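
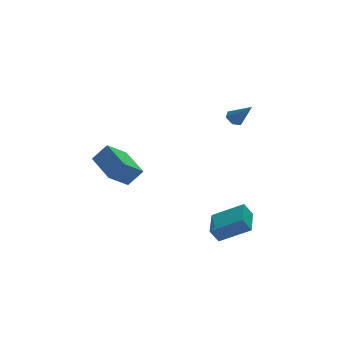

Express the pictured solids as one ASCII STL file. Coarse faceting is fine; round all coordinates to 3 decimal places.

solid 
facet normal -0.615 0.180 -0.767
outer loop
vertex -3.209 1.122 -1.37
vertex -3.558 3.138 -0.618
vertex -1.989 1.652 -2.224
endloop
endfacet
facet normal 0.160 -0.925 -0.345
outer loop
vertex -1.202 1.422 -1.242
vertex -3.209 1.122 -1.37
vertex -1.989 1.652 -2.224
endloop
endfacet
facet normal -0.616 0.179 -0.767
outer loop
vertex -1.989 1.652 -2.224
vertex -3.558 3.138 -0.618
vertex -2.339 3.668 -1.472
endloop
endfacet
facet normal 0.772 0.335 -0.540
outer loop
vertex -2.339 3.668 -1.472
vertex -1.202 1.422 -1.242
vertex -1.989 1.652 -2.224
endloop
endfacet
facet normal -0.772 -0.335 0.540
outer loop
vertex -3.209 1.122 -1.37
vertex -2.771 2.908 0.364
vertex -3.558 3.138 -0.618
endloop
endfacet
facet normal 0.160 -0.925 -0.345
outer loop
vertex -2.421 0.892 -0.388
vertex -3.209 1.122 -1.37
vertex -1.202 1.422 -1.242
endloop
endfacet
facet normal -0.772 -0.336 0.541
outer loop
vertex -2.421 0.892 -0.388
vertex -2.771 2.908 0.364
vertex -3.209 1.122 -1.37
endloop
endfacet
facet normal -0.160 0.925 0.345
outer loop
vertex -3.558 3.138 -0.618
vertex -2.771 2.908 0.364
vertex -2.339 3.668 -1.472
endloop
endfacet
facet normal 0.772 0.335 -0.541
outer loop
vertex -1.551 3.438 -0.49
vertex -1.202 1.422 -1.242
vertex -2.339 3.668 -1.472
endloop
endfacet
facet normal -0.160 0.925 0.345
outer loop
vertex -2.339 3.668 -1.472
vertex -2.771 2.908 0.364
vertex -1.551 3.438 -0.49
endloop
endfacet
facet normal 0.616 -0.180 0.767
outer loop
vertex -1.551 3.438 -0.49
vertex -2.421 0.892 -0.388
vertex -1.202 1.422 -1.242
endloop
endfacet
facet normal 0.615 -0.180 0.768
outer loop
vertex -2.771 2.908 0.364
vertex -2.421 0.892 -0.388
vertex -1.551 3.438 -0.49
endloop
endfacet
facet normal -0.540 0.002 0.842
outer loop
vertex 2.396 -4.166 -3.167
vertex 3.087 -2.497 -2.727
vertex 0.916 -3.302 -4.119
endloop
endfacet
facet normal -0.371 -0.898 -0.237
outer loop
vertex 1.413 -3.303 -4.893
vertex 2.396 -4.166 -3.167
vertex 0.916 -3.302 -4.119
endloop
endfacet
facet normal -0.540 0.001 0.842
outer loop
vertex 0.916 -3.302 -4.119
vertex 3.087 -2.497 -2.727
vertex 1.607 -1.632 -3.678
endloop
endfacet
facet normal -0.755 0.441 -0.485
outer loop
vertex 1.607 -1.632 -3.678
vertex 1.413 -3.303 -4.893
vertex 0.916 -3.302 -4.119
endloop
endfacet
facet normal 0.755 -0.441 0.485
outer loop
vertex 2.396 -4.166 -3.167
vertex 3.584 -2.498 -3.501
vertex 3.087 -2.497 -2.727
endloop
endfacet
facet normal -0.372 -0.897 -0.237
outer loop
vertex 2.893 -4.168 -3.942
vertex 2.396 -4.166 -3.167
vertex 1.413 -3.303 -4.893
endloop
endfacet
facet normal 0.755 -0.441 0.485
outer loop
vertex 2.893 -4.168 -3.942
vertex 3.584 -2.498 -3.501
vertex 2.396 -4.166 -3.167
endloop
endfacet
facet normal 0.372 0.897 0.238
outer loop
vertex 3.087 -2.497 -2.727
vertex 3.584 -2.498 -3.501
vertex 1.607 -1.632 -3.678
endloop
endfacet
facet normal -0.755 0.441 -0.485
outer loop
vertex 2.104 -1.634 -4.453
vertex 1.413 -3.303 -4.893
vertex 1.607 -1.632 -3.678
endloop
endfacet
facet normal 0.372 0.898 0.236
outer loop
vertex 1.607 -1.632 -3.678
vertex 3.584 -2.498 -3.501
vertex 2.104 -1.634 -4.453
endloop
endfacet
facet normal 0.540 -0.002 -0.842
outer loop
vertex 2.104 -1.634 -4.453
vertex 2.893 -4.168 -3.942
vertex 1.413 -3.303 -4.893
endloop
endfacet
facet normal 0.540 -0.001 -0.841
outer loop
vertex 3.584 -2.498 -3.501
vertex 2.893 -4.168 -3.942
vertex 2.104 -1.634 -4.453
endloop
endfacet
facet normal -0.393 0.631 -0.669
outer loop
vertex 3.383 -1.073 2.468
vertex 3.125 -0.788 2.888
vertex 3.649 -0.638 2.722
endloop
endfacet
facet normal 0.874 -0.322 -0.364
outer loop
vertex 3.383 -1.073 2.468
vertex 3.649 -0.638 2.722
vertex 3.735 -1.772 3.932
endloop
endfacet
facet normal -0.393 0.631 -0.669
outer loop
vertex 3.649 -0.638 2.722
vertex 3.125 -0.788 2.888
vertex 3.391 -0.353 3.142
endloop
endfacet
facet normal 0.882 0.374 0.288
outer loop
vertex 3.649 -0.638 2.722
vertex 3.391 -0.353 3.142
vertex 3.735 -1.772 3.932
endloop
endfacet
facet normal -0.391 0.631 -0.670
outer loop
vertex 3.391 -0.353 3.142
vertex 3.125 -0.788 2.888
vertex 2.866 -0.502 3.308
endloop
endfacet
facet normal 0.126 0.506 0.853
outer loop
vertex 3.391 -0.353 3.142
vertex 2.866 -0.502 3.308
vertex 3.735 -1.772 3.932
endloop
endfacet
facet normal -0.390 0.631 -0.670
outer loop
vertex 2.866 -0.502 3.308
vertex 3.125 -0.788 2.888
vertex 2.6 -0.937 3.053
endloop
endfacet
facet normal -0.638 -0.060 0.768
outer loop
vertex 2.866 -0.502 3.308
vertex 2.6 -0.937 3.053
vertex 3.735 -1.772 3.932
endloop
endfacet
facet normal -0.390 0.631 -0.670
outer loop
vertex 2.6 -0.937 3.053
vertex 3.125 -0.788 2.888
vertex 2.859 -1.223 2.633
endloop
endfacet
facet normal -0.645 -0.755 0.116
outer loop
vertex 2.6 -0.937 3.053
vertex 2.859 -1.223 2.633
vertex 3.735 -1.772 3.932
endloop
endfacet
facet normal -0.392 0.632 -0.669
outer loop
vertex 2.859 -1.223 2.633
vertex 3.125 -0.788 2.888
vertex 3.383 -1.073 2.468
endloop
endfacet
facet normal 0.112 -0.886 -0.450
outer loop
vertex 2.859 -1.223 2.633
vertex 3.383 -1.073 2.468
vertex 3.735 -1.772 3.932
endloop
endfacet

endsolid


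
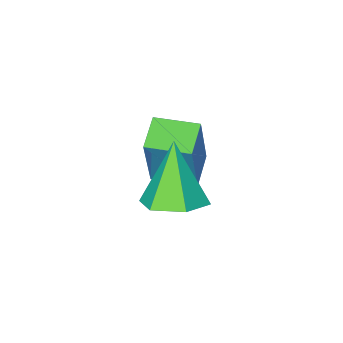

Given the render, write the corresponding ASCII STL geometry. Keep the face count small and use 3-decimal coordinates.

solid 
facet normal 0.242 0.398 -0.885
outer loop
vertex 3.741 3.055 3.043
vertex 2.883 2.882 2.73
vertex 3.071 3.692 3.146
endloop
endfacet
facet normal 0.506 0.409 0.759
outer loop
vertex 3.741 3.055 3.043
vertex 3.071 3.692 3.146
vertex 2.417 2.118 4.43
endloop
endfacet
facet normal 0.242 0.398 -0.885
outer loop
vertex 3.071 3.692 3.146
vertex 2.883 2.882 2.73
vertex 2.213 3.519 2.833
endloop
endfacet
facet normal -0.369 0.675 0.639
outer loop
vertex 3.071 3.692 3.146
vertex 2.213 3.519 2.833
vertex 2.417 2.118 4.43
endloop
endfacet
facet normal 0.242 0.397 -0.885
outer loop
vertex 2.213 3.519 2.833
vertex 2.883 2.882 2.73
vertex 2.024 2.709 2.418
endloop
endfacet
facet normal -0.969 0.112 0.222
outer loop
vertex 2.213 3.519 2.833
vertex 2.024 2.709 2.418
vertex 2.417 2.118 4.43
endloop
endfacet
facet normal 0.242 0.397 -0.885
outer loop
vertex 2.024 2.709 2.418
vertex 2.883 2.882 2.73
vertex 2.694 2.072 2.315
endloop
endfacet
facet normal -0.693 -0.717 -0.075
outer loop
vertex 2.024 2.709 2.418
vertex 2.694 2.072 2.315
vertex 2.417 2.118 4.43
endloop
endfacet
facet normal 0.242 0.397 -0.885
outer loop
vertex 2.694 2.072 2.315
vertex 2.883 2.882 2.73
vertex 3.552 2.245 2.627
endloop
endfacet
facet normal 0.182 -0.982 0.045
outer loop
vertex 2.694 2.072 2.315
vertex 3.552 2.245 2.627
vertex 2.417 2.118 4.43
endloop
endfacet
facet normal 0.243 0.398 -0.885
outer loop
vertex 3.552 2.245 2.627
vertex 2.883 2.882 2.73
vertex 3.741 3.055 3.043
endloop
endfacet
facet normal 0.781 -0.420 0.462
outer loop
vertex 3.552 2.245 2.627
vertex 3.741 3.055 3.043
vertex 2.417 2.118 4.43
endloop
endfacet
facet normal -0.693 -0.653 0.307
outer loop
vertex 1.552 -0.252 3.091
vertex 0.649 0.71 3.098
vertex 1.057 -0.702 1.016
endloop
endfacet
facet normal 0.685 -0.728 -0.006
outer loop
vertex 1.811 0.01 0.682
vertex 1.552 -0.252 3.091
vertex 1.057 -0.702 1.016
endloop
endfacet
facet normal -0.692 -0.653 0.307
outer loop
vertex 1.057 -0.702 1.016
vertex 0.649 0.71 3.098
vertex 0.153 0.26 1.024
endloop
endfacet
facet normal -0.227 -0.206 -0.952
outer loop
vertex 0.153 0.26 1.024
vertex 1.811 0.01 0.682
vertex 1.057 -0.702 1.016
endloop
endfacet
facet normal 0.227 0.206 0.952
outer loop
vertex 1.552 -0.252 3.091
vertex 1.403 1.422 2.764
vertex 0.649 0.71 3.098
endloop
endfacet
facet normal 0.685 -0.729 -0.006
outer loop
vertex 2.307 0.46 2.756
vertex 1.552 -0.252 3.091
vertex 1.811 0.01 0.682
endloop
endfacet
facet normal 0.228 0.206 0.952
outer loop
vertex 2.307 0.46 2.756
vertex 1.403 1.422 2.764
vertex 1.552 -0.252 3.091
endloop
endfacet
facet normal -0.685 0.728 0.006
outer loop
vertex 0.649 0.71 3.098
vertex 1.403 1.422 2.764
vertex 0.153 0.26 1.024
endloop
endfacet
facet normal -0.227 -0.207 -0.952
outer loop
vertex 0.908 0.972 0.689
vertex 1.811 0.01 0.682
vertex 0.153 0.26 1.024
endloop
endfacet
facet normal -0.685 0.729 0.005
outer loop
vertex 0.153 0.26 1.024
vertex 1.403 1.422 2.764
vertex 0.908 0.972 0.689
endloop
endfacet
facet normal 0.693 0.652 -0.307
outer loop
vertex 0.908 0.972 0.689
vertex 2.307 0.46 2.756
vertex 1.811 0.01 0.682
endloop
endfacet
facet normal 0.692 0.653 -0.307
outer loop
vertex 1.403 1.422 2.764
vertex 2.307 0.46 2.756
vertex 0.908 0.972 0.689
endloop
endfacet

endsolid


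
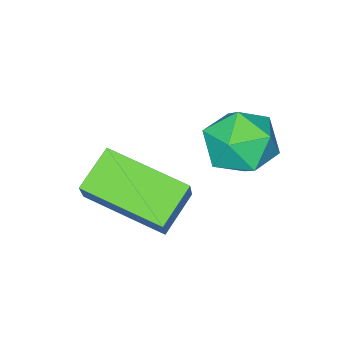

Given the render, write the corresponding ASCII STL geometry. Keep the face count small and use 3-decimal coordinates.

solid 
facet normal -0.690 0.670 0.273
outer loop
vertex -2.993 0.647 1.135
vertex -3.266 0.109 1.766
vertex -2.636 0.69 1.931
endloop
endfacet
facet normal -0.116 0.993 -0.002
outer loop
vertex -2.993 0.647 1.135
vertex -2.636 0.69 1.931
vertex -2.13 0.748 1.222
endloop
endfacet
facet normal -0.020 0.747 -0.664
outer loop
vertex -2.993 0.647 1.135
vertex -2.13 0.748 1.222
vertex -2.448 0.203 0.619
endloop
endfacet
facet normal -0.536 0.272 -0.800
outer loop
vertex -2.993 0.647 1.135
vertex -2.448 0.203 0.619
vertex -3.15 -0.192 0.955
endloop
endfacet
facet normal -0.949 0.225 -0.219
outer loop
vertex -2.993 0.647 1.135
vertex -3.15 -0.192 0.955
vertex -3.266 0.109 1.766
endloop
endfacet
facet normal 0.452 0.803 0.388
outer loop
vertex -2.13 0.748 1.222
vertex -2.636 0.69 1.931
vertex -1.87 0.272 1.905
endloop
endfacet
facet normal -0.477 0.280 0.833
outer loop
vertex -2.636 0.69 1.931
vertex -3.266 0.109 1.766
vertex -2.572 -0.123 2.241
endloop
endfacet
facet normal -0.897 -0.440 0.035
outer loop
vertex -3.266 0.109 1.766
vertex -3.15 -0.192 0.955
vertex -2.89 -0.668 1.638
endloop
endfacet
facet normal -0.228 -0.363 -0.904
outer loop
vertex -3.15 -0.192 0.955
vertex -2.448 0.203 0.619
vertex -2.384 -0.61 0.929
endloop
endfacet
facet normal 0.605 0.406 -0.685
outer loop
vertex -2.448 0.203 0.619
vertex -2.13 0.748 1.222
vertex -1.754 -0.029 1.094
endloop
endfacet
facet normal 0.536 -0.272 0.800
outer loop
vertex -2.027 -0.567 1.725
vertex -1.87 0.272 1.905
vertex -2.572 -0.123 2.241
endloop
endfacet
facet normal 0.020 -0.747 0.664
outer loop
vertex -2.027 -0.567 1.725
vertex -2.572 -0.123 2.241
vertex -2.89 -0.668 1.638
endloop
endfacet
facet normal 0.116 -0.993 0.002
outer loop
vertex -2.027 -0.567 1.725
vertex -2.89 -0.668 1.638
vertex -2.384 -0.61 0.929
endloop
endfacet
facet normal 0.690 -0.670 -0.273
outer loop
vertex -2.027 -0.567 1.725
vertex -2.384 -0.61 0.929
vertex -1.754 -0.029 1.094
endloop
endfacet
facet normal 0.949 -0.225 0.219
outer loop
vertex -2.027 -0.567 1.725
vertex -1.754 -0.029 1.094
vertex -1.87 0.272 1.905
endloop
endfacet
facet normal 0.228 0.363 0.904
outer loop
vertex -2.572 -0.123 2.241
vertex -1.87 0.272 1.905
vertex -2.636 0.69 1.931
endloop
endfacet
facet normal -0.605 -0.406 0.685
outer loop
vertex -2.89 -0.668 1.638
vertex -2.572 -0.123 2.241
vertex -3.266 0.109 1.766
endloop
endfacet
facet normal -0.452 -0.803 -0.388
outer loop
vertex -2.384 -0.61 0.929
vertex -2.89 -0.668 1.638
vertex -3.15 -0.192 0.955
endloop
endfacet
facet normal 0.477 -0.280 -0.833
outer loop
vertex -1.754 -0.029 1.094
vertex -2.384 -0.61 0.929
vertex -2.448 0.203 0.619
endloop
endfacet
facet normal 0.897 0.440 -0.035
outer loop
vertex -1.87 0.272 1.905
vertex -1.754 -0.029 1.094
vertex -2.13 0.748 1.222
endloop
endfacet
facet normal -0.849 -0.143 0.509
outer loop
vertex -0.836 -2.088 0.974
vertex -1.417 -0.32 0.503
vertex -1.305 -2.479 0.083
endloop
endfacet
facet normal 0.303 -0.921 0.245
outer loop
vertex -0.363 -2.32 -0.483
vertex -0.836 -2.088 0.974
vertex -1.305 -2.479 0.083
endloop
endfacet
facet normal -0.849 -0.143 0.509
outer loop
vertex -1.305 -2.479 0.083
vertex -1.417 -0.32 0.503
vertex -1.886 -0.711 -0.388
endloop
endfacet
facet normal -0.434 -0.362 -0.825
outer loop
vertex -1.886 -0.711 -0.388
vertex -0.363 -2.32 -0.483
vertex -1.305 -2.479 0.083
endloop
endfacet
facet normal 0.434 0.362 0.825
outer loop
vertex -0.836 -2.088 0.974
vertex -0.475 -0.161 -0.063
vertex -1.417 -0.32 0.503
endloop
endfacet
facet normal 0.303 -0.921 0.245
outer loop
vertex 0.106 -1.929 0.408
vertex -0.836 -2.088 0.974
vertex -0.363 -2.32 -0.483
endloop
endfacet
facet normal 0.434 0.362 0.825
outer loop
vertex 0.106 -1.929 0.408
vertex -0.475 -0.161 -0.063
vertex -0.836 -2.088 0.974
endloop
endfacet
facet normal -0.303 0.921 -0.245
outer loop
vertex -1.417 -0.32 0.503
vertex -0.475 -0.161 -0.063
vertex -1.886 -0.711 -0.388
endloop
endfacet
facet normal -0.434 -0.362 -0.825
outer loop
vertex -0.944 -0.552 -0.954
vertex -0.363 -2.32 -0.483
vertex -1.886 -0.711 -0.388
endloop
endfacet
facet normal -0.303 0.921 -0.245
outer loop
vertex -1.886 -0.711 -0.388
vertex -0.475 -0.161 -0.063
vertex -0.944 -0.552 -0.954
endloop
endfacet
facet normal 0.849 0.143 -0.509
outer loop
vertex -0.944 -0.552 -0.954
vertex 0.106 -1.929 0.408
vertex -0.363 -2.32 -0.483
endloop
endfacet
facet normal 0.849 0.143 -0.509
outer loop
vertex -0.475 -0.161 -0.063
vertex 0.106 -1.929 0.408
vertex -0.944 -0.552 -0.954
endloop
endfacet

endsolid


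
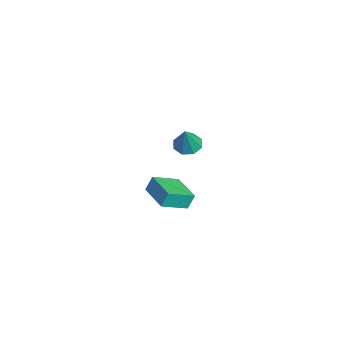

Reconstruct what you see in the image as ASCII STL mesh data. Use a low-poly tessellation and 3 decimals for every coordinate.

solid 
facet normal -0.948 -0.316 0.028
outer loop
vertex 3.125 -1.155 1.621
vertex 2.537 0.535 0.798
vertex 3.246 -1.608 0.603
endloop
endfacet
facet normal 0.299 -0.858 0.417
outer loop
vertex 5.323 -0.915 0.542
vertex 3.125 -1.155 1.621
vertex 3.246 -1.608 0.603
endloop
endfacet
facet normal -0.948 -0.316 0.028
outer loop
vertex 3.246 -1.608 0.603
vertex 2.537 0.535 0.798
vertex 2.658 0.082 -0.219
endloop
endfacet
facet normal 0.108 -0.404 -0.908
outer loop
vertex 2.658 0.082 -0.219
vertex 5.323 -0.915 0.542
vertex 3.246 -1.608 0.603
endloop
endfacet
facet normal -0.108 0.405 0.908
outer loop
vertex 3.125 -1.155 1.621
vertex 4.614 1.228 0.737
vertex 2.537 0.535 0.798
endloop
endfacet
facet normal 0.299 -0.858 0.418
outer loop
vertex 5.202 -0.462 1.559
vertex 3.125 -1.155 1.621
vertex 5.323 -0.915 0.542
endloop
endfacet
facet normal -0.108 0.404 0.908
outer loop
vertex 5.202 -0.462 1.559
vertex 4.614 1.228 0.737
vertex 3.125 -1.155 1.621
endloop
endfacet
facet normal -0.299 0.858 -0.418
outer loop
vertex 2.537 0.535 0.798
vertex 4.614 1.228 0.737
vertex 2.658 0.082 -0.219
endloop
endfacet
facet normal 0.108 -0.405 -0.908
outer loop
vertex 4.735 0.775 -0.281
vertex 5.323 -0.915 0.542
vertex 2.658 0.082 -0.219
endloop
endfacet
facet normal -0.299 0.858 -0.417
outer loop
vertex 2.658 0.082 -0.219
vertex 4.614 1.228 0.737
vertex 4.735 0.775 -0.281
endloop
endfacet
facet normal 0.948 0.316 -0.028
outer loop
vertex 4.735 0.775 -0.281
vertex 5.202 -0.462 1.559
vertex 5.323 -0.915 0.542
endloop
endfacet
facet normal 0.948 0.316 -0.028
outer loop
vertex 4.614 1.228 0.737
vertex 5.202 -0.462 1.559
vertex 4.735 0.775 -0.281
endloop
endfacet
facet normal -0.423 0.149 -0.894
outer loop
vertex -3.528 1.614 -1.372
vertex -4.286 2.096 -0.933
vertex -3.399 2.366 -1.308
endloop
endfacet
facet normal 0.985 -0.165 -0.045
outer loop
vertex -3.528 1.614 -1.372
vertex -3.399 2.366 -1.308
vertex -3.394 1.784 0.953
endloop
endfacet
facet normal -0.423 0.148 -0.894
outer loop
vertex -3.399 2.366 -1.308
vertex -4.286 2.096 -0.933
vertex -3.79 2.96 -1.025
endloop
endfacet
facet normal 0.855 0.502 0.127
outer loop
vertex -3.399 2.366 -1.308
vertex -3.79 2.96 -1.025
vertex -3.394 1.784 0.953
endloop
endfacet
facet normal -0.423 0.148 -0.894
outer loop
vertex -3.79 2.96 -1.025
vertex -4.286 2.096 -0.933
vertex -4.472 3.048 -0.688
endloop
endfacet
facet normal 0.323 0.840 0.435
outer loop
vertex -3.79 2.96 -1.025
vertex -4.472 3.048 -0.688
vertex -3.394 1.784 0.953
endloop
endfacet
facet normal -0.422 0.148 -0.894
outer loop
vertex -4.472 3.048 -0.688
vertex -4.286 2.096 -0.933
vertex -5.045 2.578 -0.495
endloop
endfacet
facet normal -0.299 0.651 0.698
outer loop
vertex -4.472 3.048 -0.688
vertex -5.045 2.578 -0.495
vertex -3.394 1.784 0.953
endloop
endfacet
facet normal -0.423 0.147 -0.894
outer loop
vertex -5.045 2.578 -0.495
vertex -4.286 2.096 -0.933
vertex -5.173 1.826 -0.558
endloop
endfacet
facet normal -0.646 0.046 0.762
outer loop
vertex -5.045 2.578 -0.495
vertex -5.173 1.826 -0.558
vertex -3.394 1.784 0.953
endloop
endfacet
facet normal -0.423 0.149 -0.894
outer loop
vertex -5.173 1.826 -0.558
vertex -4.286 2.096 -0.933
vertex -4.782 1.233 -0.842
endloop
endfacet
facet normal -0.515 -0.622 0.589
outer loop
vertex -5.173 1.826 -0.558
vertex -4.782 1.233 -0.842
vertex -3.394 1.784 0.953
endloop
endfacet
facet normal -0.423 0.149 -0.894
outer loop
vertex -4.782 1.233 -0.842
vertex -4.286 2.096 -0.933
vertex -4.1 1.145 -1.179
endloop
endfacet
facet normal 0.016 -0.959 0.282
outer loop
vertex -4.782 1.233 -0.842
vertex -4.1 1.145 -1.179
vertex -3.394 1.784 0.953
endloop
endfacet
facet normal -0.423 0.148 -0.894
outer loop
vertex -4.1 1.145 -1.179
vertex -4.286 2.096 -0.933
vertex -3.528 1.614 -1.372
endloop
endfacet
facet normal 0.638 -0.770 0.020
outer loop
vertex -4.1 1.145 -1.179
vertex -3.528 1.614 -1.372
vertex -3.394 1.784 0.953
endloop
endfacet

endsolid


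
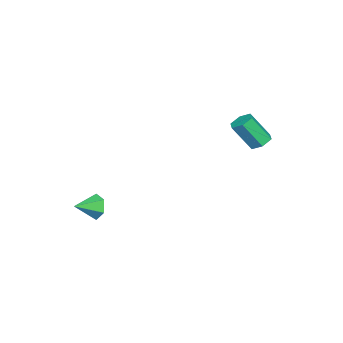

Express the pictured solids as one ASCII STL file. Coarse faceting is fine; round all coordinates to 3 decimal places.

solid 
facet normal -0.185 0.529 -0.828
outer loop
vertex -2.367 2.837 1.102
vertex -2.915 2.595 1.07
vertex -2.829 3.104 1.376
endloop
endfacet
facet normal 0.610 0.722 0.325
outer loop
vertex -2.367 2.837 1.102
vertex -2.829 3.104 1.376
vertex -2.076 2.006 2.402
endloop
endfacet
facet normal 0.611 0.722 0.324
outer loop
vertex -2.076 2.006 2.402
vertex -2.829 3.104 1.376
vertex -2.538 2.274 2.676
endloop
endfacet
facet normal 0.184 -0.529 0.828
outer loop
vertex -2.076 2.006 2.402
vertex -2.538 2.274 2.676
vertex -2.625 1.765 2.37
endloop
endfacet
facet normal -0.184 0.529 -0.828
outer loop
vertex -2.829 3.104 1.376
vertex -2.915 2.595 1.07
vertex -3.377 2.863 1.344
endloop
endfacet
facet normal -0.361 0.747 0.558
outer loop
vertex -2.829 3.104 1.376
vertex -3.377 2.863 1.344
vertex -2.538 2.274 2.676
endloop
endfacet
facet normal -0.362 0.747 0.558
outer loop
vertex -2.538 2.274 2.676
vertex -3.377 2.863 1.344
vertex -3.087 2.032 2.644
endloop
endfacet
facet normal 0.185 -0.529 0.828
outer loop
vertex -2.538 2.274 2.676
vertex -3.087 2.032 2.644
vertex -2.625 1.765 2.37
endloop
endfacet
facet normal -0.184 0.529 -0.828
outer loop
vertex -3.377 2.863 1.344
vertex -2.915 2.595 1.07
vertex -3.464 2.354 1.038
endloop
endfacet
facet normal -0.972 0.026 0.233
outer loop
vertex -3.377 2.863 1.344
vertex -3.464 2.354 1.038
vertex -3.087 2.032 2.644
endloop
endfacet
facet normal -0.972 0.024 0.233
outer loop
vertex -3.087 2.032 2.644
vertex -3.464 2.354 1.038
vertex -3.173 1.523 2.338
endloop
endfacet
facet normal 0.185 -0.529 0.828
outer loop
vertex -3.087 2.032 2.644
vertex -3.173 1.523 2.338
vertex -2.625 1.765 2.37
endloop
endfacet
facet normal -0.184 0.529 -0.828
outer loop
vertex -3.464 2.354 1.038
vertex -2.915 2.595 1.07
vertex -3.002 2.086 0.764
endloop
endfacet
facet normal -0.611 -0.722 -0.325
outer loop
vertex -3.464 2.354 1.038
vertex -3.002 2.086 0.764
vertex -3.173 1.523 2.338
endloop
endfacet
facet normal -0.610 -0.723 -0.325
outer loop
vertex -3.173 1.523 2.338
vertex -3.002 2.086 0.764
vertex -2.711 1.256 2.064
endloop
endfacet
facet normal 0.185 -0.529 0.828
outer loop
vertex -3.173 1.523 2.338
vertex -2.711 1.256 2.064
vertex -2.625 1.765 2.37
endloop
endfacet
facet normal -0.185 0.529 -0.828
outer loop
vertex -3.002 2.086 0.764
vertex -2.915 2.595 1.07
vertex -2.453 2.328 0.796
endloop
endfacet
facet normal 0.362 -0.747 -0.558
outer loop
vertex -3.002 2.086 0.764
vertex -2.453 2.328 0.796
vertex -2.711 1.256 2.064
endloop
endfacet
facet normal 0.361 -0.747 -0.558
outer loop
vertex -2.711 1.256 2.064
vertex -2.453 2.328 0.796
vertex -2.163 1.497 2.096
endloop
endfacet
facet normal 0.184 -0.529 0.828
outer loop
vertex -2.711 1.256 2.064
vertex -2.163 1.497 2.096
vertex -2.625 1.765 2.37
endloop
endfacet
facet normal -0.185 0.529 -0.828
outer loop
vertex -2.453 2.328 0.796
vertex -2.915 2.595 1.07
vertex -2.367 2.837 1.102
endloop
endfacet
facet normal 0.972 -0.024 -0.233
outer loop
vertex -2.453 2.328 0.796
vertex -2.367 2.837 1.102
vertex -2.163 1.497 2.096
endloop
endfacet
facet normal 0.972 -0.026 -0.234
outer loop
vertex -2.163 1.497 2.096
vertex -2.367 2.837 1.102
vertex -2.076 2.006 2.402
endloop
endfacet
facet normal 0.184 -0.529 0.828
outer loop
vertex -2.163 1.497 2.096
vertex -2.076 2.006 2.402
vertex -2.625 1.765 2.37
endloop
endfacet
facet normal -0.736 0.606 -0.303
outer loop
vertex 1.664 -3.349 -2.568
vertex 1.305 -3.487 -1.971
vertex 1.761 -2.944 -1.993
endloop
endfacet
facet normal 0.935 0.197 -0.296
outer loop
vertex 1.664 -3.349 -2.568
vertex 1.761 -2.944 -1.993
vertex 2.135 -4.173 -1.629
endloop
endfacet
facet normal -0.736 0.606 -0.303
outer loop
vertex 1.761 -2.944 -1.993
vertex 1.305 -3.487 -1.971
vertex 1.402 -3.082 -1.396
endloop
endfacet
facet normal 0.748 0.387 0.539
outer loop
vertex 1.761 -2.944 -1.993
vertex 1.402 -3.082 -1.396
vertex 2.135 -4.173 -1.629
endloop
endfacet
facet normal -0.735 0.606 -0.303
outer loop
vertex 1.402 -3.082 -1.396
vertex 1.305 -3.487 -1.971
vertex 0.945 -3.625 -1.374
endloop
endfacet
facet normal 0.165 -0.099 0.981
outer loop
vertex 1.402 -3.082 -1.396
vertex 0.945 -3.625 -1.374
vertex 2.135 -4.173 -1.629
endloop
endfacet
facet normal -0.735 0.606 -0.303
outer loop
vertex 0.945 -3.625 -1.374
vertex 1.305 -3.487 -1.971
vertex 0.848 -4.03 -1.949
endloop
endfacet
facet normal -0.232 -0.776 0.586
outer loop
vertex 0.945 -3.625 -1.374
vertex 0.848 -4.03 -1.949
vertex 2.135 -4.173 -1.629
endloop
endfacet
facet normal -0.735 0.607 -0.302
outer loop
vertex 0.848 -4.03 -1.949
vertex 1.305 -3.487 -1.971
vertex 1.207 -3.892 -2.546
endloop
endfacet
facet normal -0.045 -0.967 -0.251
outer loop
vertex 0.848 -4.03 -1.949
vertex 1.207 -3.892 -2.546
vertex 2.135 -4.173 -1.629
endloop
endfacet
facet normal -0.735 0.607 -0.302
outer loop
vertex 1.207 -3.892 -2.546
vertex 1.305 -3.487 -1.971
vertex 1.664 -3.349 -2.568
endloop
endfacet
facet normal 0.538 -0.481 -0.692
outer loop
vertex 1.207 -3.892 -2.546
vertex 1.664 -3.349 -2.568
vertex 2.135 -4.173 -1.629
endloop
endfacet

endsolid


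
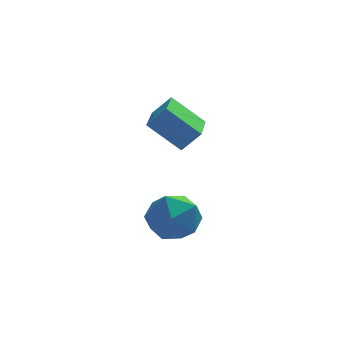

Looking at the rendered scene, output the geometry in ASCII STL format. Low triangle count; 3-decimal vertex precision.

solid 
facet normal -0.758 0.204 0.620
outer loop
vertex 1.827 0.328 0.785
vertex 1.505 -0.626 0.706
vertex 2.164 -0.373 1.428
endloop
endfacet
facet normal -0.190 0.613 0.767
outer loop
vertex 1.827 0.328 0.785
vertex 2.164 -0.373 1.428
vertex 2.803 0.307 1.043
endloop
endfacet
facet normal -0.026 0.983 0.180
outer loop
vertex 1.827 0.328 0.785
vertex 2.803 0.307 1.043
vertex 2.538 0.475 0.084
endloop
endfacet
facet normal -0.492 0.805 -0.330
outer loop
vertex 1.827 0.328 0.785
vertex 2.538 0.475 0.084
vertex 1.736 -0.101 -0.125
endloop
endfacet
facet normal -0.944 0.324 -0.058
outer loop
vertex 1.827 0.328 0.785
vertex 1.736 -0.101 -0.125
vertex 1.505 -0.626 0.706
endloop
endfacet
facet normal 0.358 0.182 0.916
outer loop
vertex 2.803 0.307 1.043
vertex 2.164 -0.373 1.428
vertex 3.084 -0.659 1.125
endloop
endfacet
facet normal -0.558 -0.479 0.677
outer loop
vertex 2.164 -0.373 1.428
vertex 1.505 -0.626 0.706
vertex 2.282 -1.235 0.916
endloop
endfacet
facet normal -0.861 -0.286 -0.420
outer loop
vertex 1.505 -0.626 0.706
vertex 1.736 -0.101 -0.125
vertex 2.017 -1.067 -0.043
endloop
endfacet
facet normal -0.130 0.493 -0.860
outer loop
vertex 1.736 -0.101 -0.125
vertex 2.538 0.475 0.084
vertex 2.656 -0.387 -0.428
endloop
endfacet
facet normal 0.622 0.782 -0.035
outer loop
vertex 2.538 0.475 0.084
vertex 2.803 0.307 1.043
vertex 3.315 -0.134 0.294
endloop
endfacet
facet normal 0.492 -0.805 0.330
outer loop
vertex 2.993 -1.088 0.215
vertex 3.084 -0.659 1.125
vertex 2.282 -1.235 0.916
endloop
endfacet
facet normal 0.026 -0.983 -0.180
outer loop
vertex 2.993 -1.088 0.215
vertex 2.282 -1.235 0.916
vertex 2.017 -1.067 -0.043
endloop
endfacet
facet normal 0.190 -0.613 -0.767
outer loop
vertex 2.993 -1.088 0.215
vertex 2.017 -1.067 -0.043
vertex 2.656 -0.387 -0.428
endloop
endfacet
facet normal 0.758 -0.204 -0.620
outer loop
vertex 2.993 -1.088 0.215
vertex 2.656 -0.387 -0.428
vertex 3.315 -0.134 0.294
endloop
endfacet
facet normal 0.944 -0.324 0.058
outer loop
vertex 2.993 -1.088 0.215
vertex 3.315 -0.134 0.294
vertex 3.084 -0.659 1.125
endloop
endfacet
facet normal 0.130 -0.493 0.860
outer loop
vertex 2.282 -1.235 0.916
vertex 3.084 -0.659 1.125
vertex 2.164 -0.373 1.428
endloop
endfacet
facet normal -0.622 -0.782 0.035
outer loop
vertex 2.017 -1.067 -0.043
vertex 2.282 -1.235 0.916
vertex 1.505 -0.626 0.706
endloop
endfacet
facet normal -0.358 -0.182 -0.916
outer loop
vertex 2.656 -0.387 -0.428
vertex 2.017 -1.067 -0.043
vertex 1.736 -0.101 -0.125
endloop
endfacet
facet normal 0.558 0.479 -0.677
outer loop
vertex 3.315 -0.134 0.294
vertex 2.656 -0.387 -0.428
vertex 2.538 0.475 0.084
endloop
endfacet
facet normal 0.861 0.286 0.420
outer loop
vertex 3.084 -0.659 1.125
vertex 3.315 -0.134 0.294
vertex 2.803 0.307 1.043
endloop
endfacet
facet normal -0.680 -0.020 -0.733
outer loop
vertex 1.777 2.09 3.304
vertex 2.093 3.953 2.961
vertex 2.841 1.729 2.326
endloop
endfacet
facet normal -0.165 -0.970 0.179
outer loop
vertex 3.467 1.747 2.999
vertex 1.777 2.09 3.304
vertex 2.841 1.729 2.326
endloop
endfacet
facet normal -0.681 -0.020 -0.732
outer loop
vertex 2.841 1.729 2.326
vertex 2.093 3.953 2.961
vertex 3.157 3.592 1.982
endloop
endfacet
facet normal 0.714 -0.242 -0.657
outer loop
vertex 3.157 3.592 1.982
vertex 3.467 1.747 2.999
vertex 2.841 1.729 2.326
endloop
endfacet
facet normal -0.714 0.242 0.657
outer loop
vertex 1.777 2.09 3.304
vertex 2.719 3.971 3.634
vertex 2.093 3.953 2.961
endloop
endfacet
facet normal -0.165 -0.970 0.179
outer loop
vertex 2.403 2.108 3.978
vertex 1.777 2.09 3.304
vertex 3.467 1.747 2.999
endloop
endfacet
facet normal -0.714 0.242 0.657
outer loop
vertex 2.403 2.108 3.978
vertex 2.719 3.971 3.634
vertex 1.777 2.09 3.304
endloop
endfacet
facet normal 0.164 0.970 -0.179
outer loop
vertex 2.093 3.953 2.961
vertex 2.719 3.971 3.634
vertex 3.157 3.592 1.982
endloop
endfacet
facet normal 0.714 -0.242 -0.657
outer loop
vertex 3.783 3.61 2.656
vertex 3.467 1.747 2.999
vertex 3.157 3.592 1.982
endloop
endfacet
facet normal 0.165 0.970 -0.179
outer loop
vertex 3.157 3.592 1.982
vertex 2.719 3.971 3.634
vertex 3.783 3.61 2.656
endloop
endfacet
facet normal 0.681 0.019 0.732
outer loop
vertex 3.783 3.61 2.656
vertex 2.403 2.108 3.978
vertex 3.467 1.747 2.999
endloop
endfacet
facet normal 0.680 0.020 0.733
outer loop
vertex 2.719 3.971 3.634
vertex 2.403 2.108 3.978
vertex 3.783 3.61 2.656
endloop
endfacet

endsolid


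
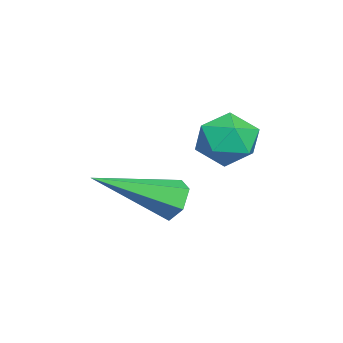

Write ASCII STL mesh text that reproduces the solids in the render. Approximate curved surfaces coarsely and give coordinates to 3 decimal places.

solid 
facet normal -0.381 0.811 -0.444
outer loop
vertex -1.779 -2.537 -1.78
vertex -2.131 -2.448 -1.315
vertex -1.594 -2.204 -1.33
endloop
endfacet
facet normal 0.935 -0.044 -0.352
outer loop
vertex -1.779 -2.537 -1.78
vertex -1.594 -2.204 -1.33
vertex -1.329 -4.152 -0.385
endloop
endfacet
facet normal -0.381 0.811 -0.444
outer loop
vertex -1.594 -2.204 -1.33
vertex -2.131 -2.448 -1.315
vertex -1.946 -2.115 -0.865
endloop
endfacet
facet normal 0.776 0.357 0.519
outer loop
vertex -1.594 -2.204 -1.33
vertex -1.946 -2.115 -0.865
vertex -1.329 -4.152 -0.385
endloop
endfacet
facet normal -0.383 0.811 -0.443
outer loop
vertex -1.946 -2.115 -0.865
vertex -2.131 -2.448 -1.315
vertex -2.482 -2.36 -0.85
endloop
endfacet
facet normal -0.068 0.209 0.975
outer loop
vertex -1.946 -2.115 -0.865
vertex -2.482 -2.36 -0.85
vertex -1.329 -4.152 -0.385
endloop
endfacet
facet normal -0.382 0.811 -0.442
outer loop
vertex -2.482 -2.36 -0.85
vertex -2.131 -2.448 -1.315
vertex -2.668 -2.693 -1.3
endloop
endfacet
facet normal -0.754 -0.339 0.563
outer loop
vertex -2.482 -2.36 -0.85
vertex -2.668 -2.693 -1.3
vertex -1.329 -4.152 -0.385
endloop
endfacet
facet normal -0.382 0.811 -0.443
outer loop
vertex -2.668 -2.693 -1.3
vertex -2.131 -2.448 -1.315
vertex -2.316 -2.781 -1.765
endloop
endfacet
facet normal -0.595 -0.741 -0.310
outer loop
vertex -2.668 -2.693 -1.3
vertex -2.316 -2.781 -1.765
vertex -1.329 -4.152 -0.385
endloop
endfacet
facet normal -0.381 0.811 -0.444
outer loop
vertex -2.316 -2.781 -1.765
vertex -2.131 -2.448 -1.315
vertex -1.779 -2.537 -1.78
endloop
endfacet
facet normal 0.248 -0.593 -0.766
outer loop
vertex -2.316 -2.781 -1.765
vertex -1.779 -2.537 -1.78
vertex -1.329 -4.152 -0.385
endloop
endfacet
facet normal -0.611 0.523 0.594
outer loop
vertex -2.082 -1.027 0.958
vertex -1.66 -1.227 1.568
vertex -1.492 -0.587 1.178
endloop
endfacet
facet normal -0.583 0.811 -0.058
outer loop
vertex -2.082 -1.027 0.958
vertex -1.492 -0.587 1.178
vertex -1.611 -0.726 0.432
endloop
endfacet
facet normal -0.790 0.314 -0.527
outer loop
vertex -2.082 -1.027 0.958
vertex -1.611 -0.726 0.432
vertex -1.852 -1.451 0.361
endloop
endfacet
facet normal -0.945 -0.281 -0.165
outer loop
vertex -2.082 -1.027 0.958
vertex -1.852 -1.451 0.361
vertex -1.882 -1.761 1.063
endloop
endfacet
facet normal -0.835 -0.152 0.528
outer loop
vertex -2.082 -1.027 0.958
vertex -1.882 -1.761 1.063
vertex -1.66 -1.227 1.568
endloop
endfacet
facet normal 0.097 0.976 -0.197
outer loop
vertex -1.611 -0.726 0.432
vertex -1.492 -0.587 1.178
vertex -0.898 -0.739 0.717
endloop
endfacet
facet normal 0.051 0.510 0.859
outer loop
vertex -1.492 -0.587 1.178
vertex -1.66 -1.227 1.568
vertex -0.928 -1.049 1.419
endloop
endfacet
facet normal -0.311 -0.582 0.752
outer loop
vertex -1.66 -1.227 1.568
vertex -1.882 -1.761 1.063
vertex -1.169 -1.774 1.348
endloop
endfacet
facet normal -0.489 -0.790 -0.370
outer loop
vertex -1.882 -1.761 1.063
vertex -1.852 -1.451 0.361
vertex -1.288 -1.913 0.602
endloop
endfacet
facet normal -0.237 0.172 -0.956
outer loop
vertex -1.852 -1.451 0.361
vertex -1.611 -0.726 0.432
vertex -1.12 -1.273 0.212
endloop
endfacet
facet normal 0.945 0.281 0.165
outer loop
vertex -0.698 -1.473 0.822
vertex -0.898 -0.739 0.717
vertex -0.928 -1.049 1.419
endloop
endfacet
facet normal 0.790 -0.314 0.527
outer loop
vertex -0.698 -1.473 0.822
vertex -0.928 -1.049 1.419
vertex -1.169 -1.774 1.348
endloop
endfacet
facet normal 0.583 -0.811 0.058
outer loop
vertex -0.698 -1.473 0.822
vertex -1.169 -1.774 1.348
vertex -1.288 -1.913 0.602
endloop
endfacet
facet normal 0.611 -0.523 -0.594
outer loop
vertex -0.698 -1.473 0.822
vertex -1.288 -1.913 0.602
vertex -1.12 -1.273 0.212
endloop
endfacet
facet normal 0.835 0.152 -0.528
outer loop
vertex -0.698 -1.473 0.822
vertex -1.12 -1.273 0.212
vertex -0.898 -0.739 0.717
endloop
endfacet
facet normal 0.489 0.790 0.370
outer loop
vertex -0.928 -1.049 1.419
vertex -0.898 -0.739 0.717
vertex -1.492 -0.587 1.178
endloop
endfacet
facet normal 0.237 -0.172 0.956
outer loop
vertex -1.169 -1.774 1.348
vertex -0.928 -1.049 1.419
vertex -1.66 -1.227 1.568
endloop
endfacet
facet normal -0.097 -0.976 0.197
outer loop
vertex -1.288 -1.913 0.602
vertex -1.169 -1.774 1.348
vertex -1.882 -1.761 1.063
endloop
endfacet
facet normal -0.051 -0.510 -0.859
outer loop
vertex -1.12 -1.273 0.212
vertex -1.288 -1.913 0.602
vertex -1.852 -1.451 0.361
endloop
endfacet
facet normal 0.311 0.582 -0.752
outer loop
vertex -0.898 -0.739 0.717
vertex -1.12 -1.273 0.212
vertex -1.611 -0.726 0.432
endloop
endfacet

endsolid


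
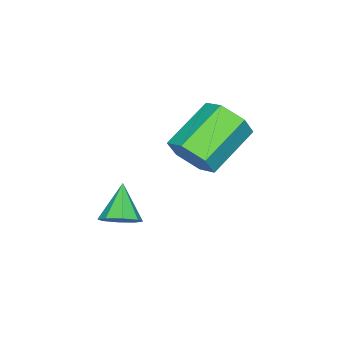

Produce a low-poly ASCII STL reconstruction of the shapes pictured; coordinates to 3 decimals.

solid 
facet normal 0.617 0.303 -0.727
outer loop
vertex 3.211 -2.638 -3.836
vertex 2.636 -2.456 -4.248
vertex 3.048 -2.11 -3.754
endloop
endfacet
facet normal 0.410 -0.015 0.912
outer loop
vertex 3.211 -2.638 -3.836
vertex 3.048 -2.11 -3.754
vertex 1.724 -2.904 -3.172
endloop
endfacet
facet normal 0.617 0.302 -0.726
outer loop
vertex 3.048 -2.11 -3.754
vertex 2.636 -2.456 -4.248
vertex 2.644 -1.785 -3.962
endloop
endfacet
facet normal 0.026 0.562 0.827
outer loop
vertex 3.048 -2.11 -3.754
vertex 2.644 -1.785 -3.962
vertex 1.724 -2.904 -3.172
endloop
endfacet
facet normal 0.616 0.303 -0.727
outer loop
vertex 2.644 -1.785 -3.962
vertex 2.636 -2.456 -4.248
vertex 2.235 -1.853 -4.337
endloop
endfacet
facet normal -0.521 0.735 0.435
outer loop
vertex 2.644 -1.785 -3.962
vertex 2.235 -1.853 -4.337
vertex 1.724 -2.904 -3.172
endloop
endfacet
facet normal 0.617 0.303 -0.726
outer loop
vertex 2.235 -1.853 -4.337
vertex 2.636 -2.456 -4.248
vertex 2.062 -2.275 -4.66
endloop
endfacet
facet normal -0.914 0.403 -0.037
outer loop
vertex 2.235 -1.853 -4.337
vertex 2.062 -2.275 -4.66
vertex 1.724 -2.904 -3.172
endloop
endfacet
facet normal 0.617 0.302 -0.727
outer loop
vertex 2.062 -2.275 -4.66
vertex 2.636 -2.456 -4.248
vertex 2.225 -2.803 -4.741
endloop
endfacet
facet normal -0.921 -0.237 -0.309
outer loop
vertex 2.062 -2.275 -4.66
vertex 2.225 -2.803 -4.741
vertex 1.724 -2.904 -3.172
endloop
endfacet
facet normal 0.617 0.302 -0.727
outer loop
vertex 2.225 -2.803 -4.741
vertex 2.636 -2.456 -4.248
vertex 2.629 -3.128 -4.533
endloop
endfacet
facet normal -0.538 -0.812 -0.224
outer loop
vertex 2.225 -2.803 -4.741
vertex 2.629 -3.128 -4.533
vertex 1.724 -2.904 -3.172
endloop
endfacet
facet normal 0.616 0.302 -0.727
outer loop
vertex 2.629 -3.128 -4.533
vertex 2.636 -2.456 -4.248
vertex 3.038 -3.06 -4.158
endloop
endfacet
facet normal 0.009 -0.986 0.168
outer loop
vertex 2.629 -3.128 -4.533
vertex 3.038 -3.06 -4.158
vertex 1.724 -2.904 -3.172
endloop
endfacet
facet normal 0.617 0.302 -0.727
outer loop
vertex 3.038 -3.06 -4.158
vertex 2.636 -2.456 -4.248
vertex 3.211 -2.638 -3.836
endloop
endfacet
facet normal 0.403 -0.654 0.640
outer loop
vertex 3.038 -3.06 -4.158
vertex 3.211 -2.638 -3.836
vertex 1.724 -2.904 -3.172
endloop
endfacet
facet normal 0.838 -0.212 -0.504
outer loop
vertex 1.958 -0.595 -0.441
vertex 1.487 -0.529 -1.252
vertex 1.9 0.231 -0.885
endloop
endfacet
facet normal 0.543 0.427 0.723
outer loop
vertex 1.958 -0.595 -0.441
vertex 1.9 0.231 -0.885
vertex 0.225 -0.156 0.602
endloop
endfacet
facet normal 0.543 0.427 0.723
outer loop
vertex 0.225 -0.156 0.602
vertex 1.9 0.231 -0.885
vertex 0.166 0.67 0.158
endloop
endfacet
facet normal -0.837 0.212 0.505
outer loop
vertex 0.225 -0.156 0.602
vertex 0.166 0.67 0.158
vertex -0.247 -0.091 -0.208
endloop
endfacet
facet normal 0.837 -0.211 -0.504
outer loop
vertex 1.9 0.231 -0.885
vertex 1.487 -0.529 -1.252
vertex 1.428 0.297 -1.696
endloop
endfacet
facet normal 0.218 0.975 -0.048
outer loop
vertex 1.9 0.231 -0.885
vertex 1.428 0.297 -1.696
vertex 0.166 0.67 0.158
endloop
endfacet
facet normal 0.218 0.975 -0.047
outer loop
vertex 0.166 0.67 0.158
vertex 1.428 0.297 -1.696
vertex -0.305 0.736 -0.653
endloop
endfacet
facet normal -0.837 0.212 0.504
outer loop
vertex 0.166 0.67 0.158
vertex -0.305 0.736 -0.653
vertex -0.247 -0.091 -0.208
endloop
endfacet
facet normal 0.837 -0.212 -0.505
outer loop
vertex 1.428 0.297 -1.696
vertex 1.487 -0.529 -1.252
vertex 1.015 -0.464 -2.062
endloop
endfacet
facet normal -0.325 0.547 -0.771
outer loop
vertex 1.428 0.297 -1.696
vertex 1.015 -0.464 -2.062
vertex -0.305 0.736 -0.653
endloop
endfacet
facet normal -0.325 0.547 -0.771
outer loop
vertex -0.305 0.736 -0.653
vertex 1.015 -0.464 -2.062
vertex -0.718 -0.025 -1.019
endloop
endfacet
facet normal -0.837 0.212 0.504
outer loop
vertex -0.305 0.736 -0.653
vertex -0.718 -0.025 -1.019
vertex -0.247 -0.091 -0.208
endloop
endfacet
facet normal 0.837 -0.212 -0.505
outer loop
vertex 1.015 -0.464 -2.062
vertex 1.487 -0.529 -1.252
vertex 1.074 -1.29 -1.618
endloop
endfacet
facet normal -0.543 -0.427 -0.723
outer loop
vertex 1.015 -0.464 -2.062
vertex 1.074 -1.29 -1.618
vertex -0.718 -0.025 -1.019
endloop
endfacet
facet normal -0.543 -0.427 -0.723
outer loop
vertex -0.718 -0.025 -1.019
vertex 1.074 -1.29 -1.618
vertex -0.66 -0.851 -0.575
endloop
endfacet
facet normal -0.838 0.212 0.504
outer loop
vertex -0.718 -0.025 -1.019
vertex -0.66 -0.851 -0.575
vertex -0.247 -0.091 -0.208
endloop
endfacet
facet normal 0.837 -0.212 -0.504
outer loop
vertex 1.074 -1.29 -1.618
vertex 1.487 -0.529 -1.252
vertex 1.545 -1.356 -0.807
endloop
endfacet
facet normal -0.218 -0.975 0.047
outer loop
vertex 1.074 -1.29 -1.618
vertex 1.545 -1.356 -0.807
vertex -0.66 -0.851 -0.575
endloop
endfacet
facet normal -0.218 -0.975 0.048
outer loop
vertex -0.66 -0.851 -0.575
vertex 1.545 -1.356 -0.807
vertex -0.188 -0.917 0.236
endloop
endfacet
facet normal -0.837 0.211 0.504
outer loop
vertex -0.66 -0.851 -0.575
vertex -0.188 -0.917 0.236
vertex -0.247 -0.091 -0.208
endloop
endfacet
facet normal 0.837 -0.212 -0.504
outer loop
vertex 1.545 -1.356 -0.807
vertex 1.487 -0.529 -1.252
vertex 1.958 -0.595 -0.441
endloop
endfacet
facet normal 0.325 -0.547 0.771
outer loop
vertex 1.545 -1.356 -0.807
vertex 1.958 -0.595 -0.441
vertex -0.188 -0.917 0.236
endloop
endfacet
facet normal 0.325 -0.547 0.771
outer loop
vertex -0.188 -0.917 0.236
vertex 1.958 -0.595 -0.441
vertex 0.225 -0.156 0.602
endloop
endfacet
facet normal -0.837 0.212 0.505
outer loop
vertex -0.188 -0.917 0.236
vertex 0.225 -0.156 0.602
vertex -0.247 -0.091 -0.208
endloop
endfacet

endsolid


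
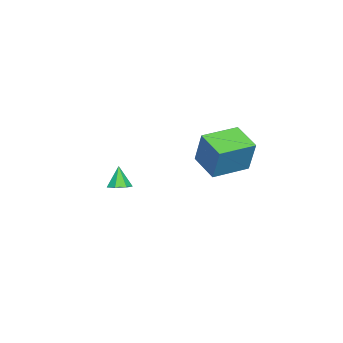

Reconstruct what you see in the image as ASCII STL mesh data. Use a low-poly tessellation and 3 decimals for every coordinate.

solid 
facet normal 0.341 0.156 -0.927
outer loop
vertex 2.95 -3.057 -0.841
vertex 2.332 -3.078 -1.072
vertex 2.674 -2.556 -0.858
endloop
endfacet
facet normal 0.591 0.350 0.726
outer loop
vertex 2.95 -3.057 -0.841
vertex 2.674 -2.556 -0.858
vertex 1.888 -3.282 0.132
endloop
endfacet
facet normal 0.342 0.156 -0.927
outer loop
vertex 2.674 -2.556 -0.858
vertex 2.332 -3.078 -1.072
vertex 2.14 -2.448 -1.037
endloop
endfacet
facet normal -0.028 0.817 0.577
outer loop
vertex 2.674 -2.556 -0.858
vertex 2.14 -2.448 -1.037
vertex 1.888 -3.282 0.132
endloop
endfacet
facet normal 0.342 0.156 -0.927
outer loop
vertex 2.14 -2.448 -1.037
vertex 2.332 -3.078 -1.072
vertex 1.751 -2.815 -1.242
endloop
endfacet
facet normal -0.733 0.619 0.283
outer loop
vertex 2.14 -2.448 -1.037
vertex 1.751 -2.815 -1.242
vertex 1.888 -3.282 0.132
endloop
endfacet
facet normal 0.342 0.158 -0.926
outer loop
vertex 1.751 -2.815 -1.242
vertex 2.332 -3.078 -1.072
vertex 1.8 -3.38 -1.32
endloop
endfacet
facet normal -0.993 -0.095 0.067
outer loop
vertex 1.751 -2.815 -1.242
vertex 1.8 -3.38 -1.32
vertex 1.888 -3.282 0.132
endloop
endfacet
facet normal 0.343 0.157 -0.926
outer loop
vertex 1.8 -3.38 -1.32
vertex 2.332 -3.078 -1.072
vertex 2.249 -3.718 -1.211
endloop
endfacet
facet normal -0.613 -0.785 0.090
outer loop
vertex 1.8 -3.38 -1.32
vertex 2.249 -3.718 -1.211
vertex 1.888 -3.282 0.132
endloop
endfacet
facet normal 0.342 0.157 -0.927
outer loop
vertex 2.249 -3.718 -1.211
vertex 2.332 -3.078 -1.072
vertex 2.761 -3.575 -0.998
endloop
endfacet
facet normal 0.121 -0.934 0.336
outer loop
vertex 2.249 -3.718 -1.211
vertex 2.761 -3.575 -0.998
vertex 1.888 -3.282 0.132
endloop
endfacet
facet normal 0.341 0.156 -0.927
outer loop
vertex 2.761 -3.575 -0.998
vertex 2.332 -3.078 -1.072
vertex 2.95 -3.057 -0.841
endloop
endfacet
facet normal 0.658 -0.428 0.619
outer loop
vertex 2.761 -3.575 -0.998
vertex 2.95 -3.057 -0.841
vertex 1.888 -3.282 0.132
endloop
endfacet
facet normal -0.585 -0.737 0.338
outer loop
vertex 4.129 1.84 4.162
vertex 2.551 3.116 4.216
vertex 3.672 1.353 2.309
endloop
endfacet
facet normal 0.777 -0.629 -0.026
outer loop
vertex 4.649 2.584 1.744
vertex 4.129 1.84 4.162
vertex 3.672 1.353 2.309
endloop
endfacet
facet normal -0.585 -0.737 0.338
outer loop
vertex 3.672 1.353 2.309
vertex 2.551 3.116 4.216
vertex 2.094 2.629 2.363
endloop
endfacet
facet normal -0.232 -0.247 -0.941
outer loop
vertex 2.094 2.629 2.363
vertex 4.649 2.584 1.744
vertex 3.672 1.353 2.309
endloop
endfacet
facet normal 0.232 0.247 0.941
outer loop
vertex 4.129 1.84 4.162
vertex 3.528 4.347 3.651
vertex 2.551 3.116 4.216
endloop
endfacet
facet normal 0.777 -0.629 -0.026
outer loop
vertex 5.106 3.071 3.597
vertex 4.129 1.84 4.162
vertex 4.649 2.584 1.744
endloop
endfacet
facet normal 0.232 0.247 0.941
outer loop
vertex 5.106 3.071 3.597
vertex 3.528 4.347 3.651
vertex 4.129 1.84 4.162
endloop
endfacet
facet normal -0.777 0.629 0.026
outer loop
vertex 2.551 3.116 4.216
vertex 3.528 4.347 3.651
vertex 2.094 2.629 2.363
endloop
endfacet
facet normal -0.232 -0.247 -0.941
outer loop
vertex 3.071 3.86 1.798
vertex 4.649 2.584 1.744
vertex 2.094 2.629 2.363
endloop
endfacet
facet normal -0.777 0.629 0.026
outer loop
vertex 2.094 2.629 2.363
vertex 3.528 4.347 3.651
vertex 3.071 3.86 1.798
endloop
endfacet
facet normal 0.585 0.737 -0.338
outer loop
vertex 3.071 3.86 1.798
vertex 5.106 3.071 3.597
vertex 4.649 2.584 1.744
endloop
endfacet
facet normal 0.585 0.737 -0.338
outer loop
vertex 3.528 4.347 3.651
vertex 5.106 3.071 3.597
vertex 3.071 3.86 1.798
endloop
endfacet

endsolid


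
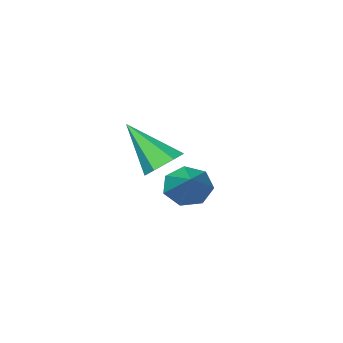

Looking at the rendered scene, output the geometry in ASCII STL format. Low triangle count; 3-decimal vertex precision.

solid 
facet normal -0.431 -0.761 -0.486
outer loop
vertex -1.062 3.346 -2.018
vertex -1.457 3.158 -1.373
vertex -1.666 3.643 -1.947
endloop
endfacet
facet normal 0.267 0.701 -0.661
outer loop
vertex -1.062 3.346 -2.018
vertex -1.666 3.643 -1.947
vertex -0.583 4.702 -0.387
endloop
endfacet
facet normal -0.430 -0.761 -0.486
outer loop
vertex -1.666 3.643 -1.947
vertex -1.457 3.158 -1.373
vertex -2.113 3.574 -1.443
endloop
endfacet
facet normal -0.441 0.855 -0.274
outer loop
vertex -1.666 3.643 -1.947
vertex -2.113 3.574 -1.443
vertex -0.583 4.702 -0.387
endloop
endfacet
facet normal -0.431 -0.761 -0.485
outer loop
vertex -2.113 3.574 -1.443
vertex -1.457 3.158 -1.373
vertex -2.066 3.192 -0.886
endloop
endfacet
facet normal -0.709 0.552 0.438
outer loop
vertex -2.113 3.574 -1.443
vertex -2.066 3.192 -0.886
vertex -0.583 4.702 -0.387
endloop
endfacet
facet normal -0.431 -0.761 -0.486
outer loop
vertex -2.066 3.192 -0.886
vertex -1.457 3.158 -1.373
vertex -1.56 2.784 -0.696
endloop
endfacet
facet normal -0.337 0.020 0.941
outer loop
vertex -2.066 3.192 -0.886
vertex -1.56 2.784 -0.696
vertex -0.583 4.702 -0.387
endloop
endfacet
facet normal -0.430 -0.761 -0.486
outer loop
vertex -1.56 2.784 -0.696
vertex -1.457 3.158 -1.373
vertex -0.977 2.658 -1.015
endloop
endfacet
facet normal 0.394 -0.339 0.854
outer loop
vertex -1.56 2.784 -0.696
vertex -0.977 2.658 -1.015
vertex -0.583 4.702 -0.387
endloop
endfacet
facet normal -0.431 -0.761 -0.485
outer loop
vertex -0.977 2.658 -1.015
vertex -1.457 3.158 -1.373
vertex -0.755 2.908 -1.604
endloop
endfacet
facet normal 0.935 -0.255 0.244
outer loop
vertex -0.977 2.658 -1.015
vertex -0.755 2.908 -1.604
vertex -0.583 4.702 -0.387
endloop
endfacet
facet normal -0.431 -0.761 -0.486
outer loop
vertex -0.755 2.908 -1.604
vertex -1.457 3.158 -1.373
vertex -1.062 3.346 -2.018
endloop
endfacet
facet normal 0.878 0.208 -0.431
outer loop
vertex -0.755 2.908 -1.604
vertex -1.062 3.346 -2.018
vertex -0.583 4.702 -0.387
endloop
endfacet
facet normal -0.347 0.553 -0.757
outer loop
vertex -1.517 0.563 -1.8
vertex -2.11 0.76 -1.384
vertex -1.486 1.175 -1.367
endloop
endfacet
facet normal 0.998 -0.009 -0.059
outer loop
vertex -1.517 0.563 -1.8
vertex -1.486 1.175 -1.367
vertex -1.41 -0.36 0.144
endloop
endfacet
facet normal -0.348 0.554 -0.757
outer loop
vertex -1.486 1.175 -1.367
vertex -2.11 0.76 -1.384
vertex -2.079 1.371 -0.951
endloop
endfacet
facet normal 0.587 0.583 0.562
outer loop
vertex -1.486 1.175 -1.367
vertex -2.079 1.371 -0.951
vertex -1.41 -0.36 0.144
endloop
endfacet
facet normal -0.347 0.554 -0.757
outer loop
vertex -2.079 1.371 -0.951
vertex -2.11 0.76 -1.384
vertex -2.703 0.956 -0.969
endloop
endfacet
facet normal -0.305 0.422 0.854
outer loop
vertex -2.079 1.371 -0.951
vertex -2.703 0.956 -0.969
vertex -1.41 -0.36 0.144
endloop
endfacet
facet normal -0.346 0.554 -0.757
outer loop
vertex -2.703 0.956 -0.969
vertex -2.11 0.76 -1.384
vertex -2.735 0.345 -1.402
endloop
endfacet
facet normal -0.786 -0.330 0.523
outer loop
vertex -2.703 0.956 -0.969
vertex -2.735 0.345 -1.402
vertex -1.41 -0.36 0.144
endloop
endfacet
facet normal -0.346 0.555 -0.757
outer loop
vertex -2.735 0.345 -1.402
vertex -2.11 0.76 -1.384
vertex -2.142 0.148 -1.818
endloop
endfacet
facet normal -0.375 -0.922 -0.099
outer loop
vertex -2.735 0.345 -1.402
vertex -2.142 0.148 -1.818
vertex -1.41 -0.36 0.144
endloop
endfacet
facet normal -0.346 0.555 -0.757
outer loop
vertex -2.142 0.148 -1.818
vertex -2.11 0.76 -1.384
vertex -1.517 0.563 -1.8
endloop
endfacet
facet normal 0.517 -0.762 -0.390
outer loop
vertex -2.142 0.148 -1.818
vertex -1.517 0.563 -1.8
vertex -1.41 -0.36 0.144
endloop
endfacet

endsolid


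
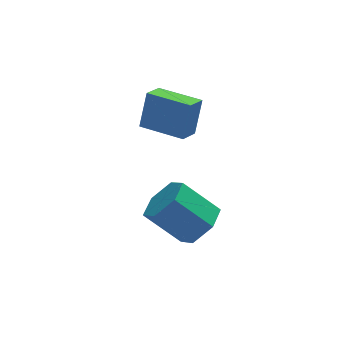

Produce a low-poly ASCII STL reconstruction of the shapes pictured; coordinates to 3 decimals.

solid 
facet normal 0.680 -0.272 -0.681
outer loop
vertex 2.152 -0.583 -0.672
vertex 1.399 -0.689 -1.381
vertex 1.88 0.226 -1.266
endloop
endfacet
facet normal 0.685 0.566 0.458
outer loop
vertex 2.152 -0.583 -0.672
vertex 1.88 0.226 -1.266
vertex 0.855 -0.065 0.63
endloop
endfacet
facet normal 0.685 0.567 0.457
outer loop
vertex 0.855 -0.065 0.63
vertex 1.88 0.226 -1.266
vertex 0.582 0.744 0.036
endloop
endfacet
facet normal -0.679 0.271 0.682
outer loop
vertex 0.855 -0.065 0.63
vertex 0.582 0.744 0.036
vertex 0.101 -0.171 -0.079
endloop
endfacet
facet normal 0.679 -0.271 -0.682
outer loop
vertex 1.88 0.226 -1.266
vertex 1.399 -0.689 -1.381
vertex 1.126 0.12 -1.975
endloop
endfacet
facet normal 0.115 0.957 -0.266
outer loop
vertex 1.88 0.226 -1.266
vertex 1.126 0.12 -1.975
vertex 0.582 0.744 0.036
endloop
endfacet
facet normal 0.115 0.957 -0.266
outer loop
vertex 0.582 0.744 0.036
vertex 1.126 0.12 -1.975
vertex -0.172 0.638 -0.673
endloop
endfacet
facet normal -0.679 0.271 0.682
outer loop
vertex 0.582 0.744 0.036
vertex -0.172 0.638 -0.673
vertex 0.101 -0.171 -0.079
endloop
endfacet
facet normal 0.679 -0.271 -0.682
outer loop
vertex 1.126 0.12 -1.975
vertex 1.399 -0.689 -1.381
vertex 0.645 -0.795 -2.09
endloop
endfacet
facet normal -0.570 0.390 -0.723
outer loop
vertex 1.126 0.12 -1.975
vertex 0.645 -0.795 -2.09
vertex -0.172 0.638 -0.673
endloop
endfacet
facet normal -0.570 0.390 -0.723
outer loop
vertex -0.172 0.638 -0.673
vertex 0.645 -0.795 -2.09
vertex -0.652 -0.277 -0.788
endloop
endfacet
facet normal -0.680 0.271 0.681
outer loop
vertex -0.172 0.638 -0.673
vertex -0.652 -0.277 -0.788
vertex 0.101 -0.171 -0.079
endloop
endfacet
facet normal 0.679 -0.271 -0.682
outer loop
vertex 0.645 -0.795 -2.09
vertex 1.399 -0.689 -1.381
vertex 0.918 -1.604 -1.496
endloop
endfacet
facet normal -0.685 -0.567 -0.457
outer loop
vertex 0.645 -0.795 -2.09
vertex 0.918 -1.604 -1.496
vertex -0.652 -0.277 -0.788
endloop
endfacet
facet normal -0.685 -0.566 -0.458
outer loop
vertex -0.652 -0.277 -0.788
vertex 0.918 -1.604 -1.496
vertex -0.38 -1.086 -0.194
endloop
endfacet
facet normal -0.680 0.272 0.681
outer loop
vertex -0.652 -0.277 -0.788
vertex -0.38 -1.086 -0.194
vertex 0.101 -0.171 -0.079
endloop
endfacet
facet normal 0.679 -0.271 -0.682
outer loop
vertex 0.918 -1.604 -1.496
vertex 1.399 -0.689 -1.381
vertex 1.672 -1.498 -0.787
endloop
endfacet
facet normal -0.115 -0.957 0.266
outer loop
vertex 0.918 -1.604 -1.496
vertex 1.672 -1.498 -0.787
vertex -0.38 -1.086 -0.194
endloop
endfacet
facet normal -0.115 -0.957 0.266
outer loop
vertex -0.38 -1.086 -0.194
vertex 1.672 -1.498 -0.787
vertex 0.374 -0.98 0.515
endloop
endfacet
facet normal -0.679 0.271 0.682
outer loop
vertex -0.38 -1.086 -0.194
vertex 0.374 -0.98 0.515
vertex 0.101 -0.171 -0.079
endloop
endfacet
facet normal 0.680 -0.271 -0.681
outer loop
vertex 1.672 -1.498 -0.787
vertex 1.399 -0.689 -1.381
vertex 2.152 -0.583 -0.672
endloop
endfacet
facet normal 0.570 -0.390 0.723
outer loop
vertex 1.672 -1.498 -0.787
vertex 2.152 -0.583 -0.672
vertex 0.374 -0.98 0.515
endloop
endfacet
facet normal 0.570 -0.390 0.723
outer loop
vertex 0.374 -0.98 0.515
vertex 2.152 -0.583 -0.672
vertex 0.855 -0.065 0.63
endloop
endfacet
facet normal -0.679 0.271 0.682
outer loop
vertex 0.374 -0.98 0.515
vertex 0.855 -0.065 0.63
vertex 0.101 -0.171 -0.079
endloop
endfacet
facet normal -0.601 -0.729 0.329
outer loop
vertex 1.363 1.087 3.981
vertex -0.028 2.245 4.005
vertex 1.011 0.696 2.47
endloop
endfacet
facet normal 0.768 -0.640 -0.013
outer loop
vertex 1.588 1.395 2.155
vertex 1.363 1.087 3.981
vertex 1.011 0.696 2.47
endloop
endfacet
facet normal -0.601 -0.729 0.329
outer loop
vertex 1.011 0.696 2.47
vertex -0.028 2.245 4.005
vertex -0.38 1.854 2.494
endloop
endfacet
facet normal -0.220 -0.244 -0.944
outer loop
vertex -0.38 1.854 2.494
vertex 1.588 1.395 2.155
vertex 1.011 0.696 2.47
endloop
endfacet
facet normal 0.220 0.244 0.944
outer loop
vertex 1.363 1.087 3.981
vertex 0.549 2.944 3.69
vertex -0.028 2.245 4.005
endloop
endfacet
facet normal 0.768 -0.640 -0.013
outer loop
vertex 1.94 1.786 3.666
vertex 1.363 1.087 3.981
vertex 1.588 1.395 2.155
endloop
endfacet
facet normal 0.220 0.244 0.944
outer loop
vertex 1.94 1.786 3.666
vertex 0.549 2.944 3.69
vertex 1.363 1.087 3.981
endloop
endfacet
facet normal -0.768 0.640 0.013
outer loop
vertex -0.028 2.245 4.005
vertex 0.549 2.944 3.69
vertex -0.38 1.854 2.494
endloop
endfacet
facet normal -0.220 -0.244 -0.944
outer loop
vertex 0.197 2.553 2.179
vertex 1.588 1.395 2.155
vertex -0.38 1.854 2.494
endloop
endfacet
facet normal -0.768 0.640 0.013
outer loop
vertex -0.38 1.854 2.494
vertex 0.549 2.944 3.69
vertex 0.197 2.553 2.179
endloop
endfacet
facet normal 0.601 0.729 -0.329
outer loop
vertex 0.197 2.553 2.179
vertex 1.94 1.786 3.666
vertex 1.588 1.395 2.155
endloop
endfacet
facet normal 0.601 0.729 -0.329
outer loop
vertex 0.549 2.944 3.69
vertex 1.94 1.786 3.666
vertex 0.197 2.553 2.179
endloop
endfacet

endsolid


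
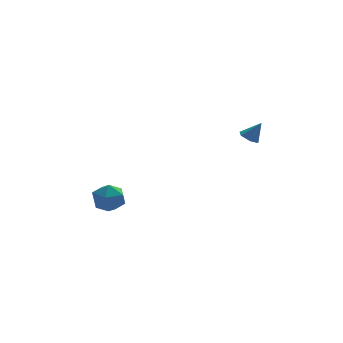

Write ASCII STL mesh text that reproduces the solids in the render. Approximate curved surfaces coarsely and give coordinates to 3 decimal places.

solid 
facet normal -0.529 0.058 -0.847
outer loop
vertex 4.147 -1.995 2.728
vertex 3.714 -2.219 2.983
vertex 3.779 -1.673 2.98
endloop
endfacet
facet normal 0.691 0.717 0.093
outer loop
vertex 4.147 -1.995 2.728
vertex 3.779 -1.673 2.98
vertex 4.286 -2.281 3.897
endloop
endfacet
facet normal -0.530 0.058 -0.846
outer loop
vertex 3.779 -1.673 2.98
vertex 3.714 -2.219 2.983
vertex 3.347 -1.896 3.235
endloop
endfacet
facet normal -0.076 0.811 0.580
outer loop
vertex 3.779 -1.673 2.98
vertex 3.347 -1.896 3.235
vertex 4.286 -2.281 3.897
endloop
endfacet
facet normal -0.529 0.059 -0.847
outer loop
vertex 3.347 -1.896 3.235
vertex 3.714 -2.219 2.983
vertex 3.281 -2.442 3.238
endloop
endfacet
facet normal -0.555 0.072 0.829
outer loop
vertex 3.347 -1.896 3.235
vertex 3.281 -2.442 3.238
vertex 4.286 -2.281 3.897
endloop
endfacet
facet normal -0.529 0.058 -0.847
outer loop
vertex 3.281 -2.442 3.238
vertex 3.714 -2.219 2.983
vertex 3.649 -2.765 2.986
endloop
endfacet
facet normal -0.265 -0.762 0.590
outer loop
vertex 3.281 -2.442 3.238
vertex 3.649 -2.765 2.986
vertex 4.286 -2.281 3.897
endloop
endfacet
facet normal -0.529 0.058 -0.847
outer loop
vertex 3.649 -2.765 2.986
vertex 3.714 -2.219 2.983
vertex 4.082 -2.541 2.731
endloop
endfacet
facet normal 0.504 -0.857 0.103
outer loop
vertex 3.649 -2.765 2.986
vertex 4.082 -2.541 2.731
vertex 4.286 -2.281 3.897
endloop
endfacet
facet normal -0.529 0.058 -0.847
outer loop
vertex 4.082 -2.541 2.731
vertex 3.714 -2.219 2.983
vertex 4.147 -1.995 2.728
endloop
endfacet
facet normal 0.982 -0.118 -0.146
outer loop
vertex 4.082 -2.541 2.731
vertex 4.147 -1.995 2.728
vertex 4.286 -2.281 3.897
endloop
endfacet
facet normal -0.985 0.067 -0.162
outer loop
vertex -3.377 -0.87 -1.183
vertex -3.439 -1.783 -1.182
vertex -3.536 -1.317 -0.4
endloop
endfacet
facet normal -0.748 0.631 0.208
outer loop
vertex -3.377 -0.87 -1.183
vertex -3.536 -1.317 -0.4
vertex -2.949 -0.616 -0.415
endloop
endfacet
facet normal -0.243 0.953 -0.180
outer loop
vertex -3.377 -0.87 -1.183
vertex -2.949 -0.616 -0.415
vertex -2.49 -0.648 -1.206
endloop
endfacet
facet normal -0.168 0.590 -0.790
outer loop
vertex -3.377 -0.87 -1.183
vertex -2.49 -0.648 -1.206
vertex -2.793 -1.369 -1.68
endloop
endfacet
facet normal -0.627 0.042 -0.778
outer loop
vertex -3.377 -0.87 -1.183
vertex -2.793 -1.369 -1.68
vertex -3.439 -1.783 -1.182
endloop
endfacet
facet normal -0.444 0.389 0.807
outer loop
vertex -2.949 -0.616 -0.415
vertex -3.536 -1.317 -0.4
vertex -2.747 -1.371 0.06
endloop
endfacet
facet normal -0.827 -0.522 0.209
outer loop
vertex -3.536 -1.317 -0.4
vertex -3.439 -1.783 -1.182
vertex -3.05 -2.092 -0.414
endloop
endfacet
facet normal -0.248 -0.563 -0.789
outer loop
vertex -3.439 -1.783 -1.182
vertex -2.793 -1.369 -1.68
vertex -2.591 -2.124 -1.205
endloop
endfacet
facet normal 0.493 0.324 -0.808
outer loop
vertex -2.793 -1.369 -1.68
vertex -2.49 -0.648 -1.206
vertex -2.004 -1.423 -1.22
endloop
endfacet
facet normal 0.371 0.911 0.179
outer loop
vertex -2.49 -0.648 -1.206
vertex -2.949 -0.616 -0.415
vertex -2.101 -0.957 -0.438
endloop
endfacet
facet normal 0.168 -0.590 0.790
outer loop
vertex -2.163 -1.87 -0.437
vertex -2.747 -1.371 0.06
vertex -3.05 -2.092 -0.414
endloop
endfacet
facet normal 0.243 -0.953 0.180
outer loop
vertex -2.163 -1.87 -0.437
vertex -3.05 -2.092 -0.414
vertex -2.591 -2.124 -1.205
endloop
endfacet
facet normal 0.748 -0.631 -0.208
outer loop
vertex -2.163 -1.87 -0.437
vertex -2.591 -2.124 -1.205
vertex -2.004 -1.423 -1.22
endloop
endfacet
facet normal 0.985 -0.067 0.162
outer loop
vertex -2.163 -1.87 -0.437
vertex -2.004 -1.423 -1.22
vertex -2.101 -0.957 -0.438
endloop
endfacet
facet normal 0.627 -0.042 0.778
outer loop
vertex -2.163 -1.87 -0.437
vertex -2.101 -0.957 -0.438
vertex -2.747 -1.371 0.06
endloop
endfacet
facet normal -0.493 -0.324 0.808
outer loop
vertex -3.05 -2.092 -0.414
vertex -2.747 -1.371 0.06
vertex -3.536 -1.317 -0.4
endloop
endfacet
facet normal -0.371 -0.911 -0.179
outer loop
vertex -2.591 -2.124 -1.205
vertex -3.05 -2.092 -0.414
vertex -3.439 -1.783 -1.182
endloop
endfacet
facet normal 0.444 -0.389 -0.807
outer loop
vertex -2.004 -1.423 -1.22
vertex -2.591 -2.124 -1.205
vertex -2.793 -1.369 -1.68
endloop
endfacet
facet normal 0.827 0.522 -0.209
outer loop
vertex -2.101 -0.957 -0.438
vertex -2.004 -1.423 -1.22
vertex -2.49 -0.648 -1.206
endloop
endfacet
facet normal 0.248 0.563 0.789
outer loop
vertex -2.747 -1.371 0.06
vertex -2.101 -0.957 -0.438
vertex -2.949 -0.616 -0.415
endloop
endfacet

endsolid


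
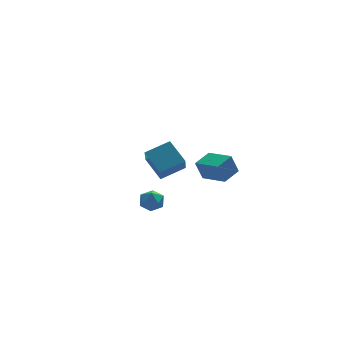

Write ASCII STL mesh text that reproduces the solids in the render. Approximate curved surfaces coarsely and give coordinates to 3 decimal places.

solid 
facet normal -0.227 0.385 0.895
outer loop
vertex 0.481 -0.566 1.105
vertex -0.198 -0.778 1.024
vertex 0.278 -1.214 1.332
endloop
endfacet
facet normal 0.452 0.165 0.876
outer loop
vertex 0.481 -0.566 1.105
vertex 0.278 -1.214 1.332
vertex 0.903 -1.132 0.994
endloop
endfacet
facet normal 0.783 0.515 0.350
outer loop
vertex 0.481 -0.566 1.105
vertex 0.903 -1.132 0.994
vertex 0.814 -0.646 0.478
endloop
endfacet
facet normal 0.307 0.951 0.042
outer loop
vertex 0.481 -0.566 1.105
vertex 0.814 -0.646 0.478
vertex 0.133 -0.427 0.496
endloop
endfacet
facet normal -0.317 0.869 0.379
outer loop
vertex 0.481 -0.566 1.105
vertex 0.133 -0.427 0.496
vertex -0.198 -0.778 1.024
endloop
endfacet
facet normal 0.456 -0.530 0.715
outer loop
vertex 0.903 -1.132 0.994
vertex 0.278 -1.214 1.332
vertex 0.487 -1.693 0.844
endloop
endfacet
facet normal -0.644 -0.177 0.744
outer loop
vertex 0.278 -1.214 1.332
vertex -0.198 -0.778 1.024
vertex -0.194 -1.474 0.862
endloop
endfacet
facet normal -0.788 0.609 -0.090
outer loop
vertex -0.198 -0.778 1.024
vertex 0.133 -0.427 0.496
vertex -0.283 -0.988 0.346
endloop
endfacet
facet normal 0.222 0.742 -0.633
outer loop
vertex 0.133 -0.427 0.496
vertex 0.814 -0.646 0.478
vertex 0.342 -0.906 0.008
endloop
endfacet
facet normal 0.990 0.037 -0.136
outer loop
vertex 0.814 -0.646 0.478
vertex 0.903 -1.132 0.994
vertex 0.818 -1.342 0.316
endloop
endfacet
facet normal -0.307 -0.951 -0.042
outer loop
vertex 0.139 -1.554 0.235
vertex 0.487 -1.693 0.844
vertex -0.194 -1.474 0.862
endloop
endfacet
facet normal -0.783 -0.515 -0.350
outer loop
vertex 0.139 -1.554 0.235
vertex -0.194 -1.474 0.862
vertex -0.283 -0.988 0.346
endloop
endfacet
facet normal -0.452 -0.165 -0.876
outer loop
vertex 0.139 -1.554 0.235
vertex -0.283 -0.988 0.346
vertex 0.342 -0.906 0.008
endloop
endfacet
facet normal 0.227 -0.385 -0.895
outer loop
vertex 0.139 -1.554 0.235
vertex 0.342 -0.906 0.008
vertex 0.818 -1.342 0.316
endloop
endfacet
facet normal 0.317 -0.869 -0.379
outer loop
vertex 0.139 -1.554 0.235
vertex 0.818 -1.342 0.316
vertex 0.487 -1.693 0.844
endloop
endfacet
facet normal -0.222 -0.742 0.633
outer loop
vertex -0.194 -1.474 0.862
vertex 0.487 -1.693 0.844
vertex 0.278 -1.214 1.332
endloop
endfacet
facet normal -0.990 -0.037 0.136
outer loop
vertex -0.283 -0.988 0.346
vertex -0.194 -1.474 0.862
vertex -0.198 -0.778 1.024
endloop
endfacet
facet normal -0.456 0.530 -0.715
outer loop
vertex 0.342 -0.906 0.008
vertex -0.283 -0.988 0.346
vertex 0.133 -0.427 0.496
endloop
endfacet
facet normal 0.644 0.177 -0.744
outer loop
vertex 0.818 -1.342 0.316
vertex 0.342 -0.906 0.008
vertex 0.814 -0.646 0.478
endloop
endfacet
facet normal 0.788 -0.609 0.090
outer loop
vertex 0.487 -1.693 0.844
vertex 0.818 -1.342 0.316
vertex 0.903 -1.132 0.994
endloop
endfacet
facet normal -0.527 0.818 -0.231
outer loop
vertex 2.2 -2.379 3.891
vertex 3.071 -1.743 4.155
vertex 2.573 -2.442 2.816
endloop
endfacet
facet normal -0.784 -0.573 -0.239
outer loop
vertex 3.369 -3.677 3.165
vertex 2.2 -2.379 3.891
vertex 2.573 -2.442 2.816
endloop
endfacet
facet normal -0.528 0.818 -0.231
outer loop
vertex 2.573 -2.442 2.816
vertex 3.071 -1.743 4.155
vertex 3.443 -1.806 3.08
endloop
endfacet
facet normal 0.327 -0.056 -0.943
outer loop
vertex 3.443 -1.806 3.08
vertex 3.369 -3.677 3.165
vertex 2.573 -2.442 2.816
endloop
endfacet
facet normal -0.327 0.056 0.943
outer loop
vertex 2.2 -2.379 3.891
vertex 3.867 -2.978 4.504
vertex 3.071 -1.743 4.155
endloop
endfacet
facet normal -0.784 -0.573 -0.238
outer loop
vertex 2.997 -3.614 4.24
vertex 2.2 -2.379 3.891
vertex 3.369 -3.677 3.165
endloop
endfacet
facet normal -0.327 0.056 0.943
outer loop
vertex 2.997 -3.614 4.24
vertex 3.867 -2.978 4.504
vertex 2.2 -2.379 3.891
endloop
endfacet
facet normal 0.784 0.573 0.238
outer loop
vertex 3.071 -1.743 4.155
vertex 3.867 -2.978 4.504
vertex 3.443 -1.806 3.08
endloop
endfacet
facet normal 0.327 -0.056 -0.943
outer loop
vertex 4.24 -3.041 3.429
vertex 3.369 -3.677 3.165
vertex 3.443 -1.806 3.08
endloop
endfacet
facet normal 0.784 0.573 0.238
outer loop
vertex 3.443 -1.806 3.08
vertex 3.867 -2.978 4.504
vertex 4.24 -3.041 3.429
endloop
endfacet
facet normal 0.527 -0.818 0.230
outer loop
vertex 4.24 -3.041 3.429
vertex 2.997 -3.614 4.24
vertex 3.369 -3.677 3.165
endloop
endfacet
facet normal 0.528 -0.818 0.231
outer loop
vertex 3.867 -2.978 4.504
vertex 2.997 -3.614 4.24
vertex 4.24 -3.041 3.429
endloop
endfacet
facet normal -0.925 -0.148 -0.349
outer loop
vertex 1.581 2.506 0.491
vertex 1.05 3.705 1.391
vertex 1.844 3.447 -0.607
endloop
endfacet
facet normal 0.333 -0.754 -0.566
outer loop
vertex 3.27 3.675 -0.071
vertex 1.581 2.506 0.491
vertex 1.844 3.447 -0.607
endloop
endfacet
facet normal -0.925 -0.149 -0.349
outer loop
vertex 1.844 3.447 -0.607
vertex 1.05 3.705 1.391
vertex 1.313 4.645 0.292
endloop
endfacet
facet normal 0.179 0.640 -0.747
outer loop
vertex 1.313 4.645 0.292
vertex 3.27 3.675 -0.071
vertex 1.844 3.447 -0.607
endloop
endfacet
facet normal -0.179 -0.640 0.747
outer loop
vertex 1.581 2.506 0.491
vertex 2.476 3.933 1.927
vertex 1.05 3.705 1.391
endloop
endfacet
facet normal 0.334 -0.754 -0.565
outer loop
vertex 3.007 2.735 1.028
vertex 1.581 2.506 0.491
vertex 3.27 3.675 -0.071
endloop
endfacet
facet normal -0.179 -0.640 0.747
outer loop
vertex 3.007 2.735 1.028
vertex 2.476 3.933 1.927
vertex 1.581 2.506 0.491
endloop
endfacet
facet normal -0.333 0.754 0.566
outer loop
vertex 1.05 3.705 1.391
vertex 2.476 3.933 1.927
vertex 1.313 4.645 0.292
endloop
endfacet
facet normal 0.179 0.640 -0.747
outer loop
vertex 2.739 4.874 0.829
vertex 3.27 3.675 -0.071
vertex 1.313 4.645 0.292
endloop
endfacet
facet normal -0.334 0.754 0.566
outer loop
vertex 1.313 4.645 0.292
vertex 2.476 3.933 1.927
vertex 2.739 4.874 0.829
endloop
endfacet
facet normal 0.926 0.148 0.348
outer loop
vertex 2.739 4.874 0.829
vertex 3.007 2.735 1.028
vertex 3.27 3.675 -0.071
endloop
endfacet
facet normal 0.925 0.148 0.349
outer loop
vertex 2.476 3.933 1.927
vertex 3.007 2.735 1.028
vertex 2.739 4.874 0.829
endloop
endfacet

endsolid


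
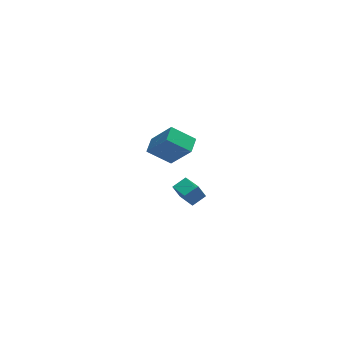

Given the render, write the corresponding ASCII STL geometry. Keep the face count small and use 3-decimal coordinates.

solid 
facet normal -0.432 0.280 0.857
outer loop
vertex -0.233 2.683 -2.328
vertex 0.603 3.047 -2.026
vertex -0.623 4.139 -3.0
endloop
endfacet
facet normal -0.870 -0.379 -0.315
outer loop
vertex -0.243 3.893 -3.754
vertex -0.233 2.683 -2.328
vertex -0.623 4.139 -3.0
endloop
endfacet
facet normal -0.433 0.279 0.857
outer loop
vertex -0.623 4.139 -3.0
vertex 0.603 3.047 -2.026
vertex 0.212 4.503 -2.697
endloop
endfacet
facet normal -0.237 0.882 -0.407
outer loop
vertex 0.212 4.503 -2.697
vertex -0.243 3.893 -3.754
vertex -0.623 4.139 -3.0
endloop
endfacet
facet normal 0.237 -0.882 0.407
outer loop
vertex -0.233 2.683 -2.328
vertex 0.983 2.801 -2.78
vertex 0.603 3.047 -2.026
endloop
endfacet
facet normal -0.870 -0.379 -0.316
outer loop
vertex 0.148 2.437 -3.083
vertex -0.233 2.683 -2.328
vertex -0.243 3.893 -3.754
endloop
endfacet
facet normal 0.237 -0.882 0.407
outer loop
vertex 0.148 2.437 -3.083
vertex 0.983 2.801 -2.78
vertex -0.233 2.683 -2.328
endloop
endfacet
facet normal 0.870 0.379 0.315
outer loop
vertex 0.603 3.047 -2.026
vertex 0.983 2.801 -2.78
vertex 0.212 4.503 -2.697
endloop
endfacet
facet normal -0.237 0.882 -0.407
outer loop
vertex 0.593 4.257 -3.452
vertex -0.243 3.893 -3.754
vertex 0.212 4.503 -2.697
endloop
endfacet
facet normal 0.870 0.379 0.316
outer loop
vertex 0.212 4.503 -2.697
vertex 0.983 2.801 -2.78
vertex 0.593 4.257 -3.452
endloop
endfacet
facet normal 0.432 -0.279 -0.858
outer loop
vertex 0.593 4.257 -3.452
vertex 0.148 2.437 -3.083
vertex -0.243 3.893 -3.754
endloop
endfacet
facet normal 0.433 -0.280 -0.857
outer loop
vertex 0.983 2.801 -2.78
vertex 0.148 2.437 -3.083
vertex 0.593 4.257 -3.452
endloop
endfacet
facet normal -0.428 0.386 -0.817
outer loop
vertex -2.514 1.766 3.384
vertex -2.086 2.587 3.548
vertex -1.288 1.299 2.522
endloop
endfacet
facet normal -0.455 -0.873 -0.174
outer loop
vertex -0.374 0.473 4.272
vertex -2.514 1.766 3.384
vertex -1.288 1.299 2.522
endloop
endfacet
facet normal -0.427 0.387 -0.817
outer loop
vertex -1.288 1.299 2.522
vertex -2.086 2.587 3.548
vertex -0.86 2.12 2.687
endloop
endfacet
facet normal 0.782 -0.297 -0.548
outer loop
vertex -0.86 2.12 2.687
vertex -0.374 0.473 4.272
vertex -1.288 1.299 2.522
endloop
endfacet
facet normal -0.781 0.298 0.549
outer loop
vertex -2.514 1.766 3.384
vertex -1.172 1.761 5.298
vertex -2.086 2.587 3.548
endloop
endfacet
facet normal -0.455 -0.873 -0.175
outer loop
vertex -1.6 0.94 5.133
vertex -2.514 1.766 3.384
vertex -0.374 0.473 4.272
endloop
endfacet
facet normal -0.781 0.297 0.549
outer loop
vertex -1.6 0.94 5.133
vertex -1.172 1.761 5.298
vertex -2.514 1.766 3.384
endloop
endfacet
facet normal 0.455 0.873 0.174
outer loop
vertex -2.086 2.587 3.548
vertex -1.172 1.761 5.298
vertex -0.86 2.12 2.687
endloop
endfacet
facet normal 0.781 -0.298 -0.549
outer loop
vertex 0.054 1.294 4.436
vertex -0.374 0.473 4.272
vertex -0.86 2.12 2.687
endloop
endfacet
facet normal 0.455 0.873 0.174
outer loop
vertex -0.86 2.12 2.687
vertex -1.172 1.761 5.298
vertex 0.054 1.294 4.436
endloop
endfacet
facet normal 0.427 -0.386 0.818
outer loop
vertex 0.054 1.294 4.436
vertex -1.6 0.94 5.133
vertex -0.374 0.473 4.272
endloop
endfacet
facet normal 0.427 -0.387 0.817
outer loop
vertex -1.172 1.761 5.298
vertex -1.6 0.94 5.133
vertex 0.054 1.294 4.436
endloop
endfacet

endsolid
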